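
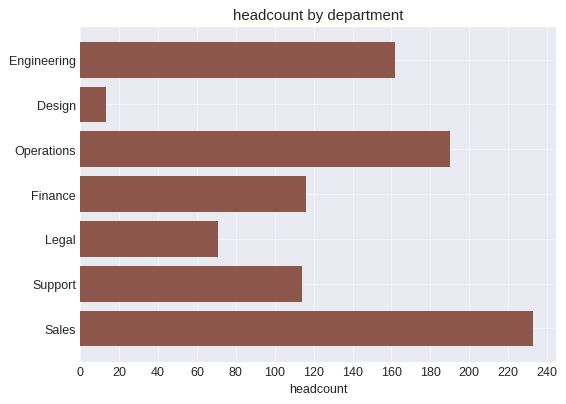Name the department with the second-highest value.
Operations

Top 3: Sales ≈ 240, Operations ≈ 200, Engineering ≈ 160.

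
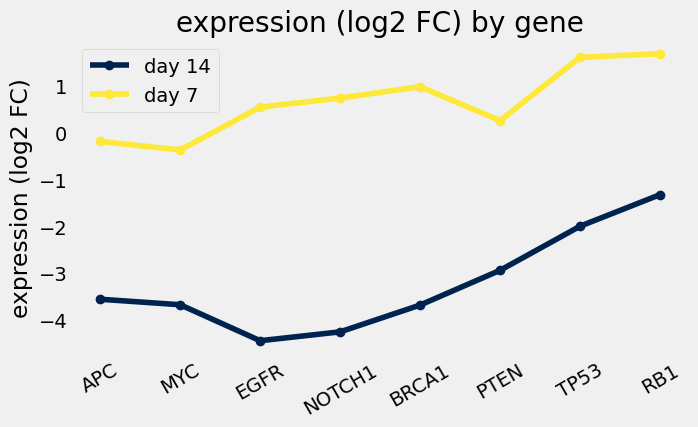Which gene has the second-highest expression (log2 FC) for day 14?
TP53

Top 3 for day 14: RB1 ≈ -1, TP53 ≈ -2, PTEN ≈ -3.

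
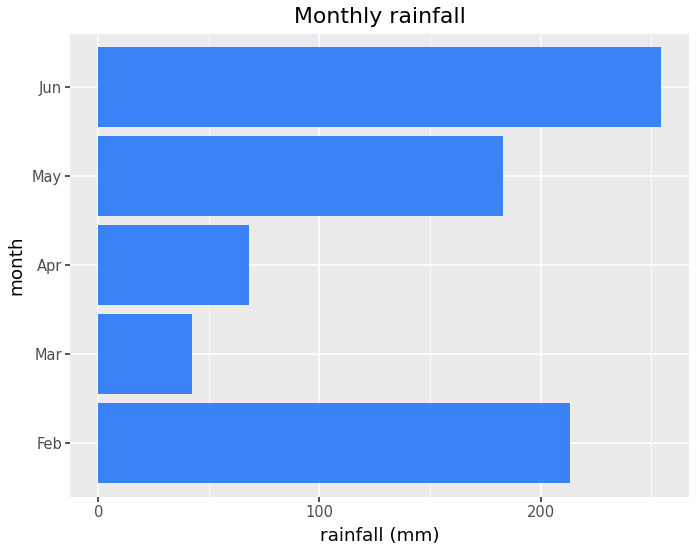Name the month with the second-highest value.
Top 3: Jun ≈ 250, Feb ≈ 225, May ≈ 175.

Feb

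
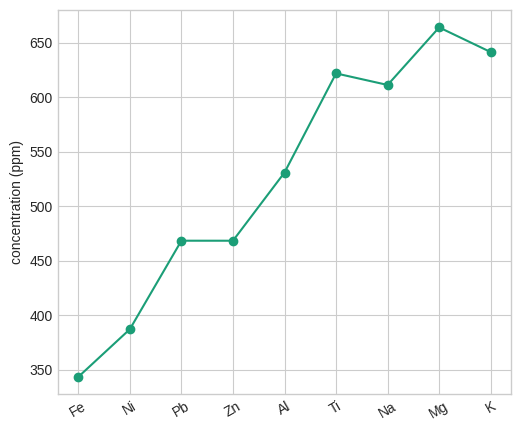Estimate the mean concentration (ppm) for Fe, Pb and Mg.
≈ 483

(350 + 450 + 650) / 3 ≈ 483.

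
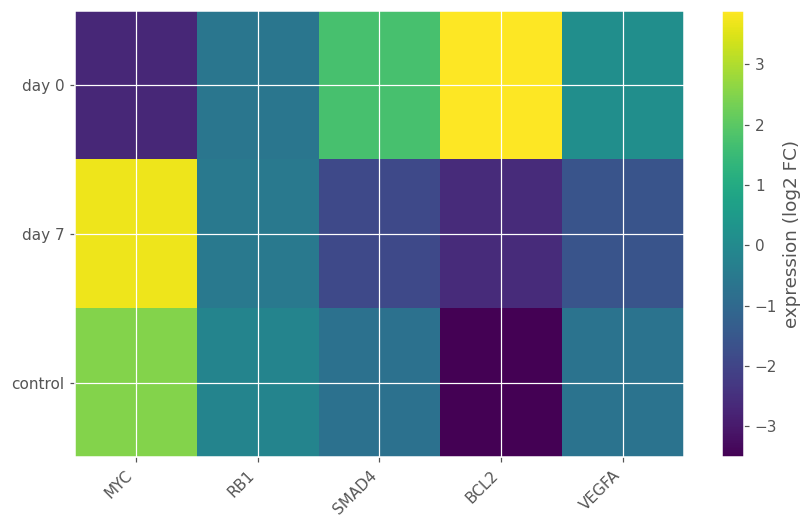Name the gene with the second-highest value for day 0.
SMAD4

Top 3 for day 0: BCL2 ≈ 4, SMAD4 ≈ 2, VEGFA ≈ 0.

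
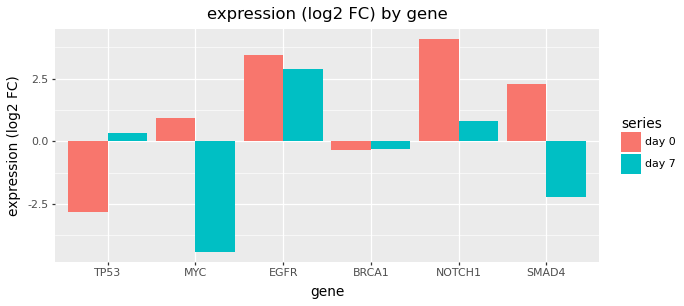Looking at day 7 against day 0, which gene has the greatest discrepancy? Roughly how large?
MYC, ≈ 5 log2 FC

MYC: day 7 ≈ -4, day 0 ≈ 1 → gap ≈ 5. Next-largest (SMAD4) is only ≈ 4.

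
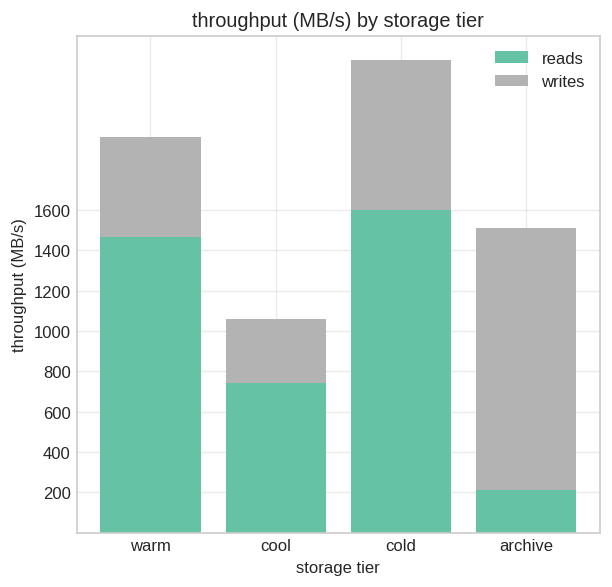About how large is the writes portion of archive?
≈ 1400

writes top ≈ 1600, bottom ≈ 200; segment ≈ 1400.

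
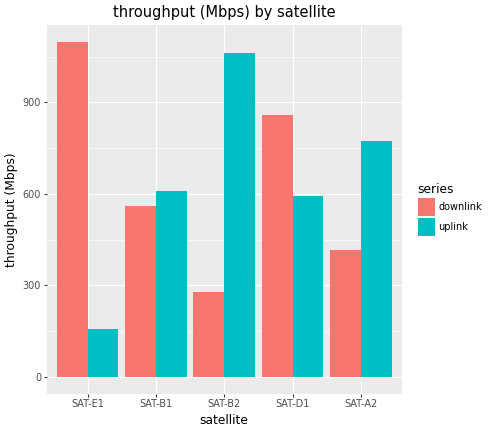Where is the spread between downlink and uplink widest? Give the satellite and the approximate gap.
SAT-E1, ≈ 900 Mbps

SAT-E1: downlink ≈ 1100, uplink ≈ 200 → gap ≈ 900. Next-largest (SAT-B2) is only ≈ 800.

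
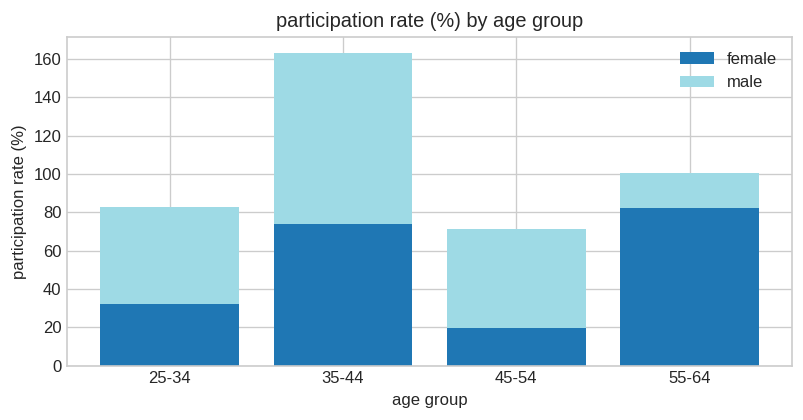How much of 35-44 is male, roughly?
≈ 80

male top ≈ 160, bottom ≈ 80; segment ≈ 80.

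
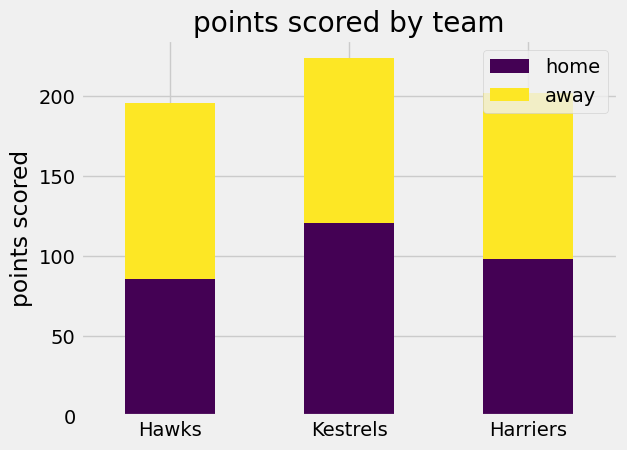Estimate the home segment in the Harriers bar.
home top ≈ 100, bottom ≈ 0; segment ≈ 100.

≈ 100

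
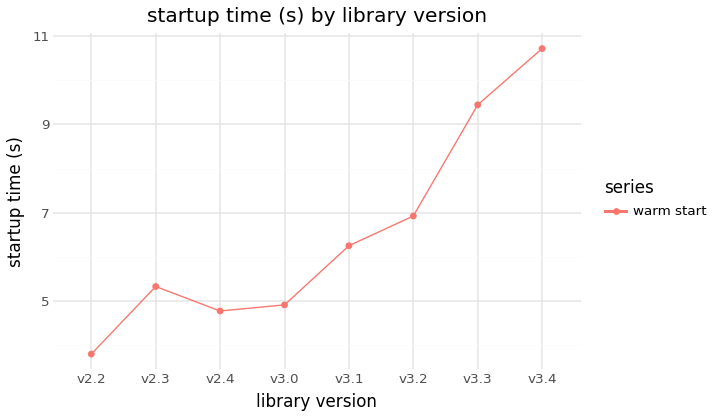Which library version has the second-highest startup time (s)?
v3.3

Top 3: v3.4 ≈ 11, v3.3 ≈ 9, v3.2 ≈ 7.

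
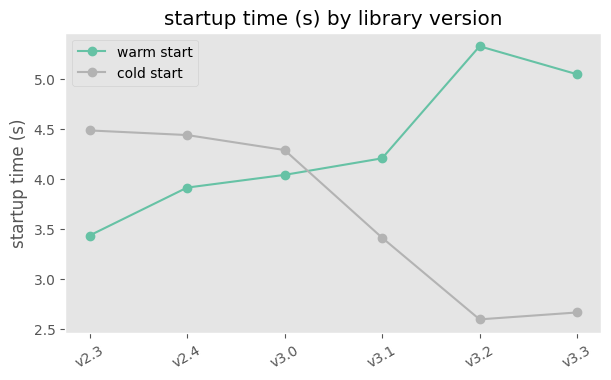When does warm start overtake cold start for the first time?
v3.0: warm start ≈ 4.0 vs cold start ≈ 4.5 (not yet); v3.1: warm start ≈ 4.0 vs cold start ≈ 3.5 (first crossover).

v3.1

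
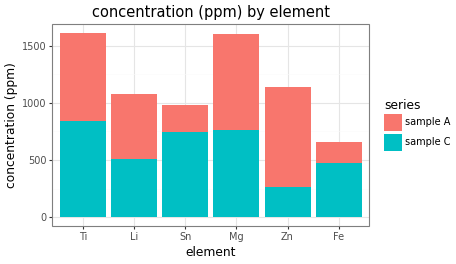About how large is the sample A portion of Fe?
≈ 200

sample A top ≈ 600, bottom ≈ 400; segment ≈ 200.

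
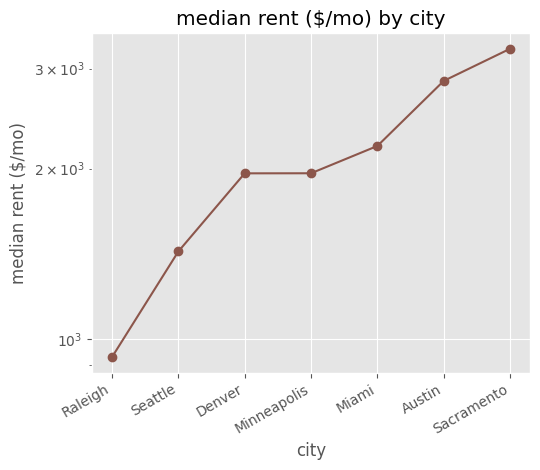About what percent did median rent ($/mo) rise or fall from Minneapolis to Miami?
≈ +10%

Minneapolis ≈ 2000, Miami ≈ 2200; (2200 − 2000) / 2000 ≈ +10%.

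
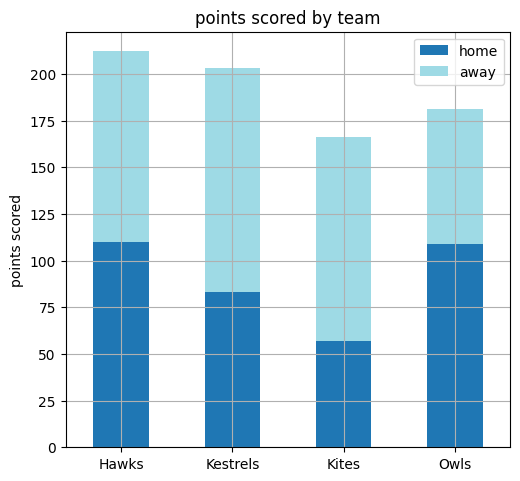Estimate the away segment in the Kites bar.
away top ≈ 160, bottom ≈ 60; segment ≈ 100.

≈ 100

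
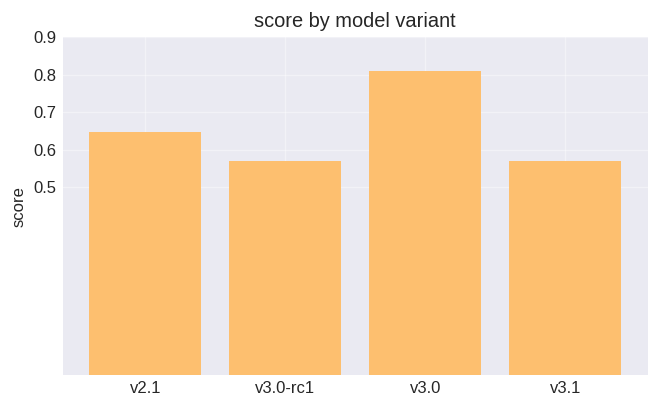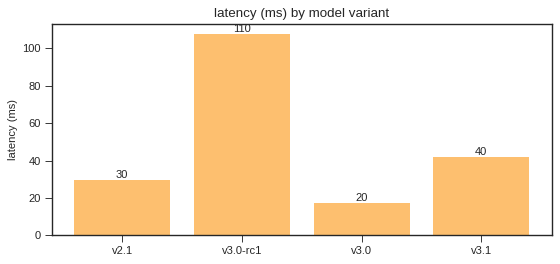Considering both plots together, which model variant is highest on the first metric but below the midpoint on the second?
v3.0

Chart 2 median latency (ms) ≈ 40; below-median model variants: v2.1, v3.0. Among those, v3.0 has the highest score (≈ 0.8).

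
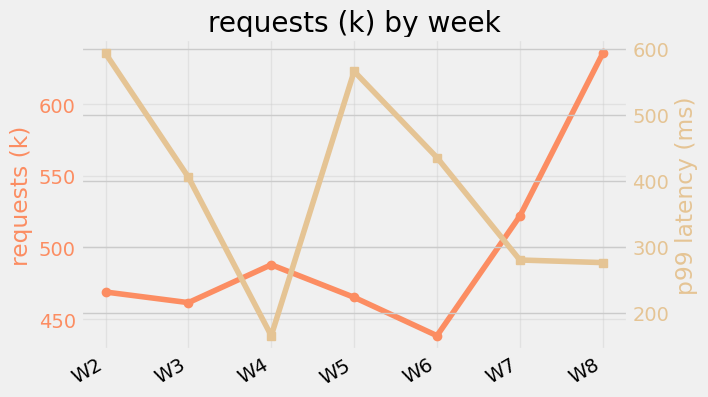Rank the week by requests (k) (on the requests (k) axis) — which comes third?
W4

Top 4 (on the requests (k) axis): W8 ≈ 640, W7 ≈ 520, W4 ≈ 480, W2 ≈ 460.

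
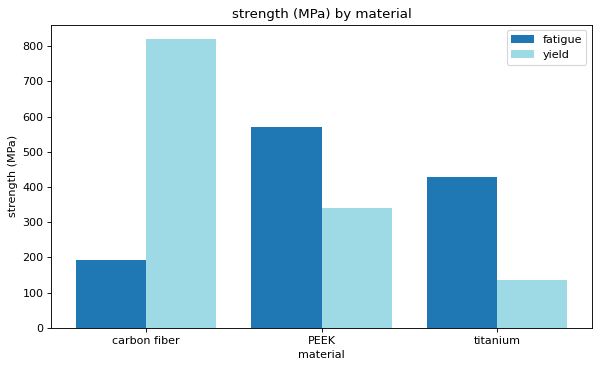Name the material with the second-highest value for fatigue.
Top 3 for fatigue: PEEK ≈ 600, titanium ≈ 400, carbon fiber ≈ 200.

titanium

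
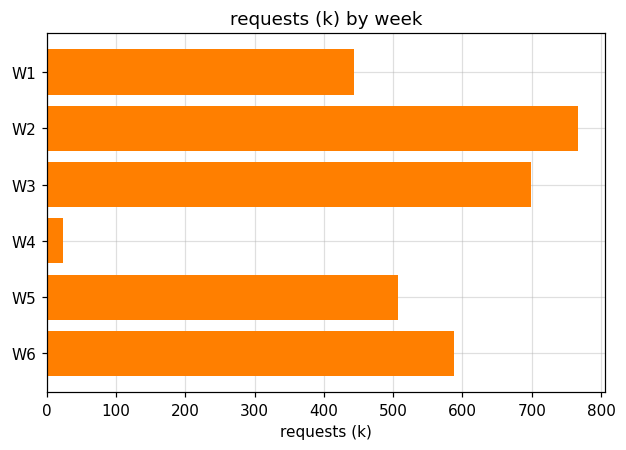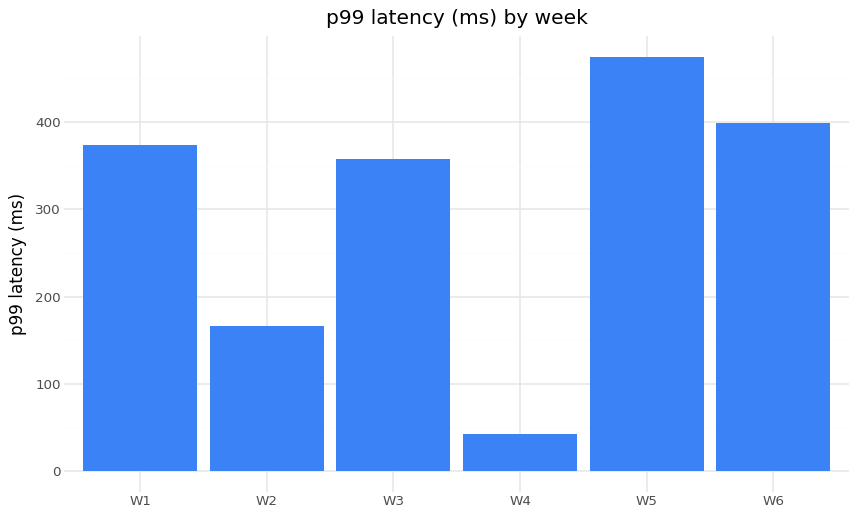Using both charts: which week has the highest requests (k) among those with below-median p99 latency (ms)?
W2

Chart 2 median p99 latency (ms) ≈ 350; below-median weeks: W2, W3, W4. Among those, W2 has the highest requests (k) (≈ 800).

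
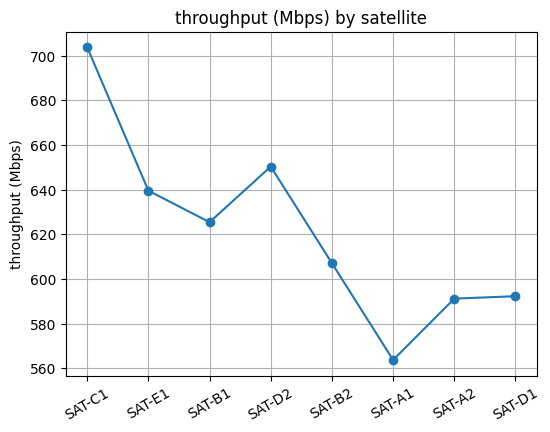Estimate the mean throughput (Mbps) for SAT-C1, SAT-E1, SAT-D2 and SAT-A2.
(700 + 640 + 660 + 600) / 4 ≈ 650.

≈ 650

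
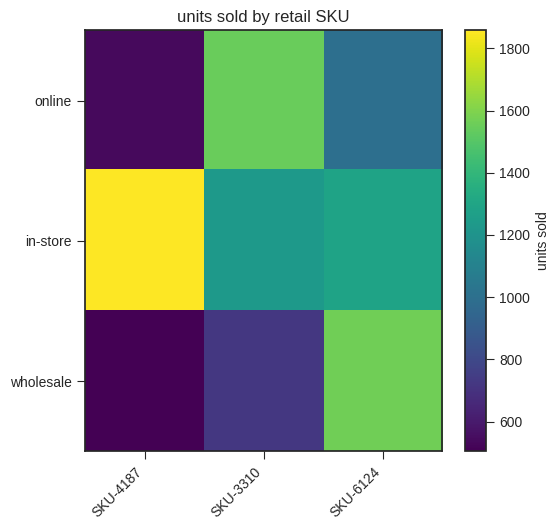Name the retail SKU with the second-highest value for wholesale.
SKU-3310

Top 3 for wholesale: SKU-6124 ≈ 1600, SKU-3310 ≈ 800, SKU-4187 ≈ 600.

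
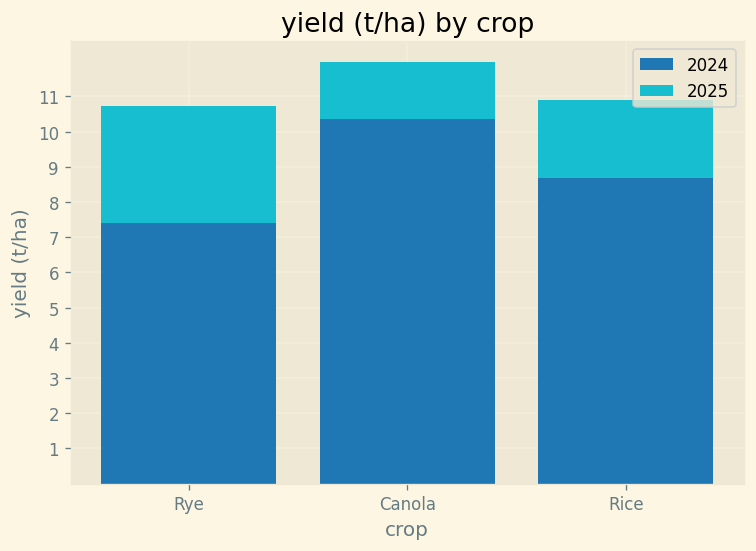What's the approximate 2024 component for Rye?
2024 top ≈ 7, bottom ≈ 0; segment ≈ 7.

≈ 7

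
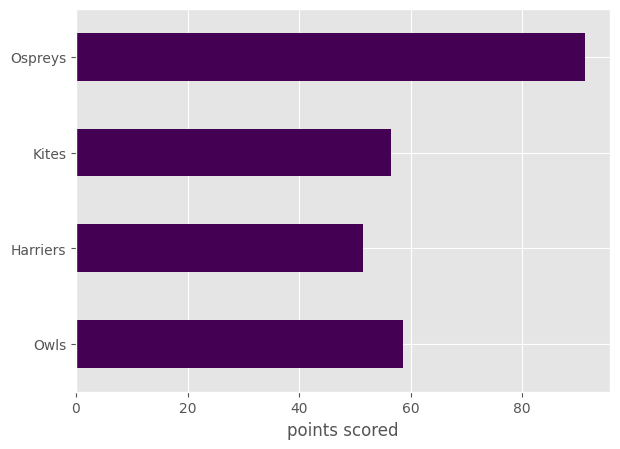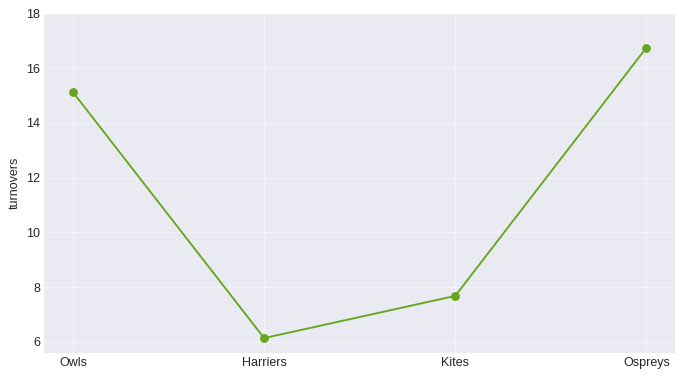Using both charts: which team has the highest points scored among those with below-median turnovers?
Kites

Chart 2 median turnovers ≈ 12; below-median teams: Harriers, Kites. Among those, Kites has the highest points scored (≈ 60).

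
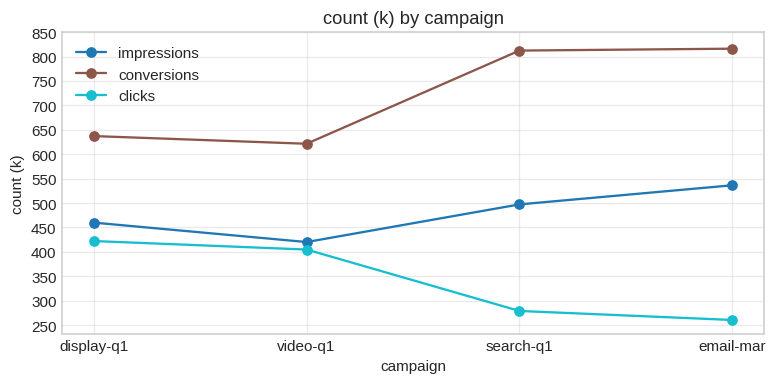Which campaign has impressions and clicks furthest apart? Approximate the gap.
email-mar, ≈ 300 k

email-mar: impressions ≈ 550, clicks ≈ 250 → gap ≈ 300. Next-largest (search-q1) is only ≈ 200.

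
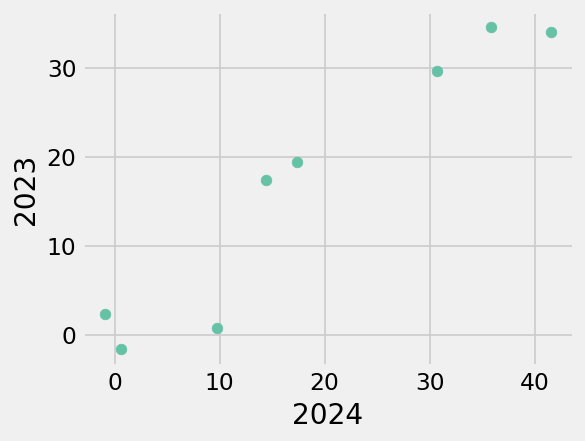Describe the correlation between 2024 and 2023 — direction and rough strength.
Points are positively correlated; strong (|r| ≈ 1.0).

positive, strong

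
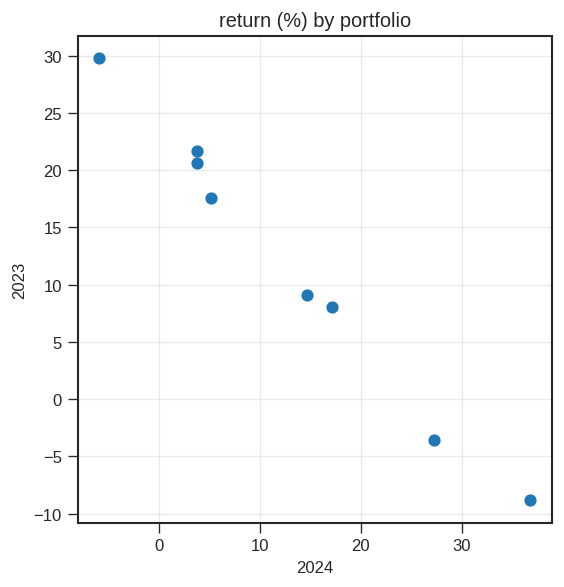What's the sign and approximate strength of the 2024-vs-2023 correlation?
negative, strong

Points are negatively correlated; strong (|r| ≈ 1.0).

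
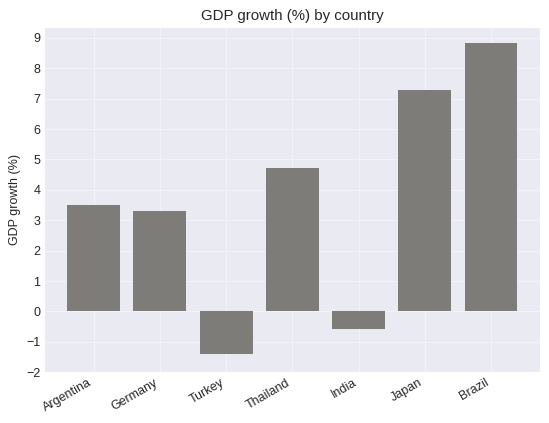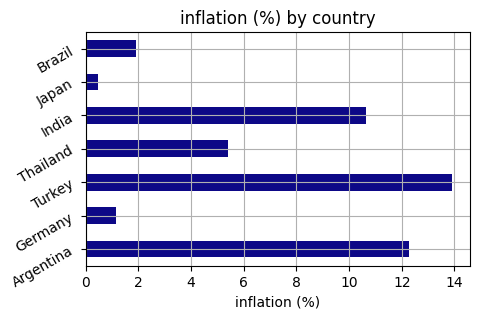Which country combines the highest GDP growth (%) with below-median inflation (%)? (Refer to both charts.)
Chart 2 median inflation (%) ≈ 6; below-median countries: Germany, Japan, Brazil. Among those, Brazil has the highest GDP growth (%) (≈ 9).

Brazil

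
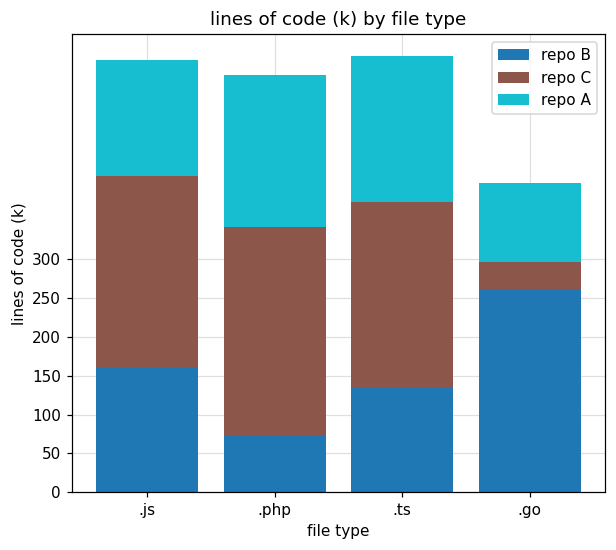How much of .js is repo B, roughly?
≈ 150

repo B top ≈ 150, bottom ≈ 0; segment ≈ 150.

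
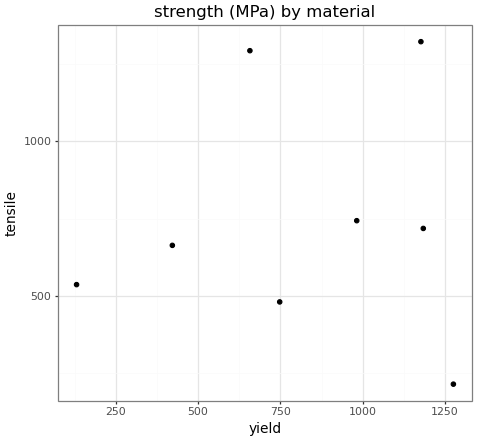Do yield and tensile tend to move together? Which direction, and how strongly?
no clear correlation

Points are roughly uncorrelated; weak (|r| ≈ 0.1).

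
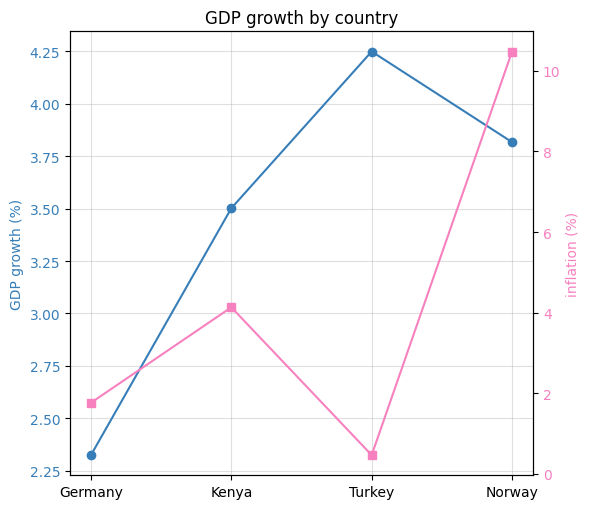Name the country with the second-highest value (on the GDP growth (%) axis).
Top 3 (on the GDP growth (%) axis): Turkey ≈ 4.2, Norway ≈ 3.8, Kenya ≈ 3.6.

Norway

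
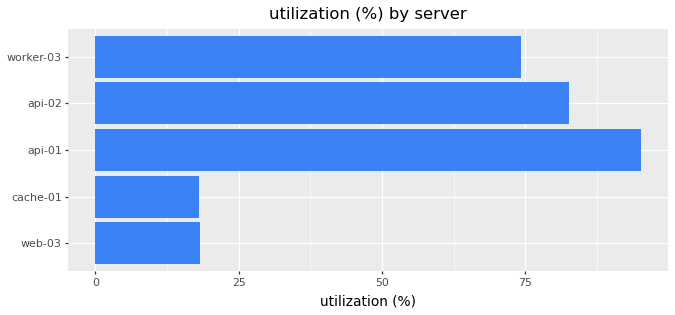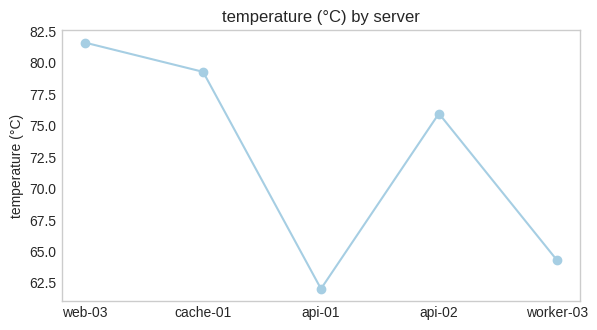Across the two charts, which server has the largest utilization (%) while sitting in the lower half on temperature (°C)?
Chart 2 median temperature (°C) ≈ 80; below-median servers: api-01, worker-03. Among those, api-01 has the highest utilization (%) (≈ 100).

api-01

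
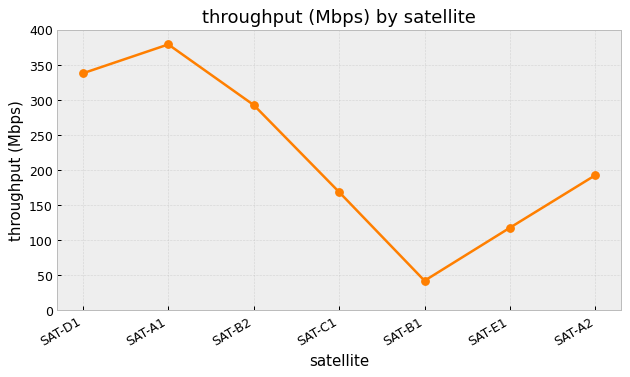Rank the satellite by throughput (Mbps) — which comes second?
Top 3: SAT-A1 ≈ 400, SAT-D1 ≈ 350, SAT-B2 ≈ 300.

SAT-D1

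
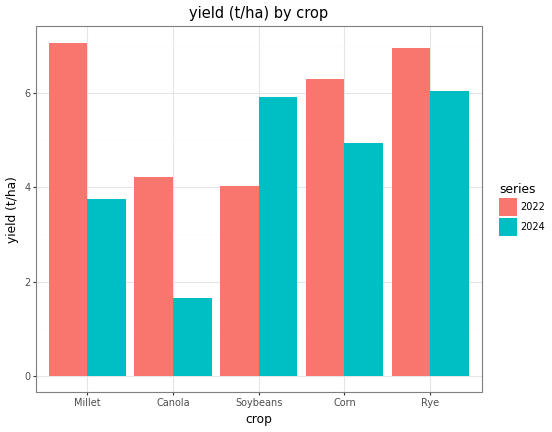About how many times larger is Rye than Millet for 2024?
≈ 1.5×

Rye ≈ 6, Millet ≈ 4; 6/4 ≈ 1.5.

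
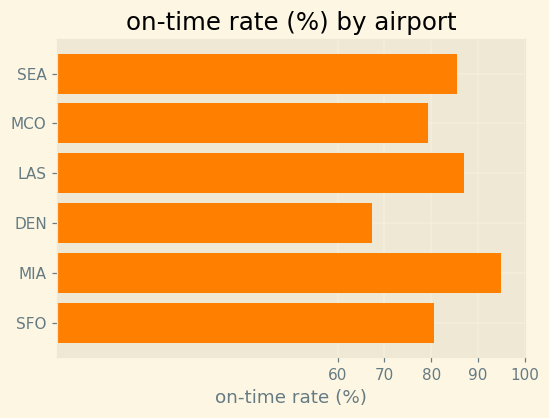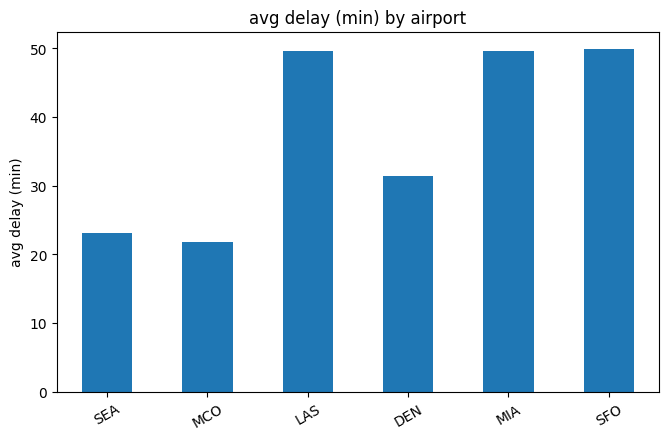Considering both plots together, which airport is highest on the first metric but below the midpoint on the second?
SEA

Chart 2 median avg delay (min) ≈ 40; below-median airports: SEA, MCO, DEN. Among those, SEA has the highest on-time rate (%) (≈ 90).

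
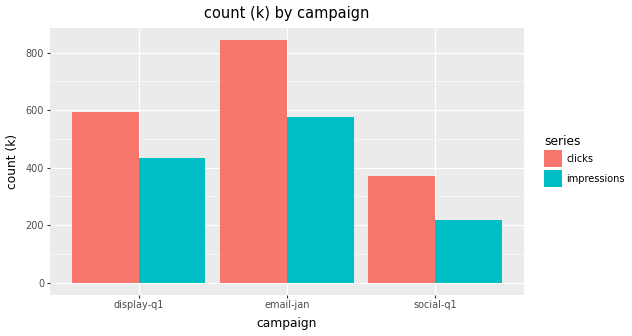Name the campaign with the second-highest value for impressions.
Top 3 for impressions: email-jan ≈ 600, display-q1 ≈ 400, social-q1 ≈ 200.

display-q1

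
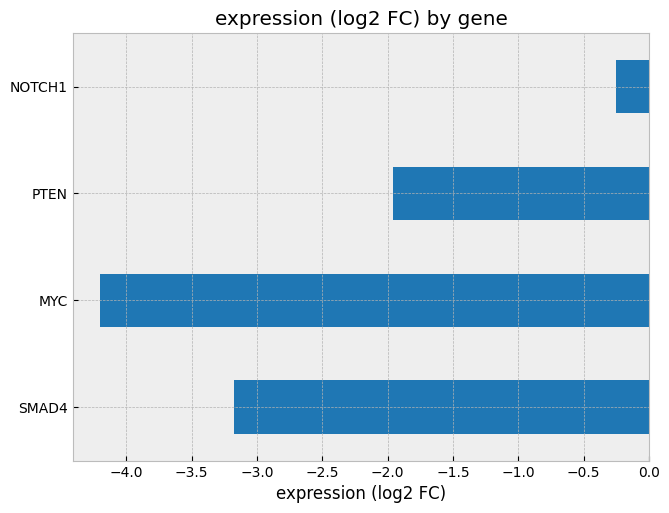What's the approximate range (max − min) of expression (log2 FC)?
Max NOTCH1 ≈ 0.0, min MYC ≈ -4.0; range ≈ 4.0.

≈ 4.0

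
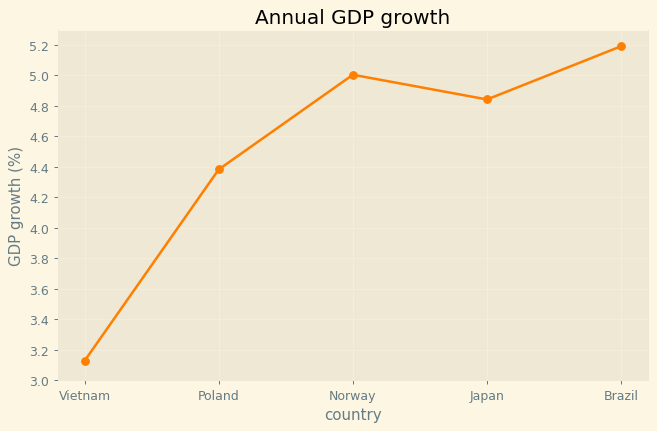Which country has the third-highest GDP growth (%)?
Top 4: Brazil ≈ 5.2, Norway ≈ 5.0, Japan ≈ 4.8, Poland ≈ 4.4.

Japan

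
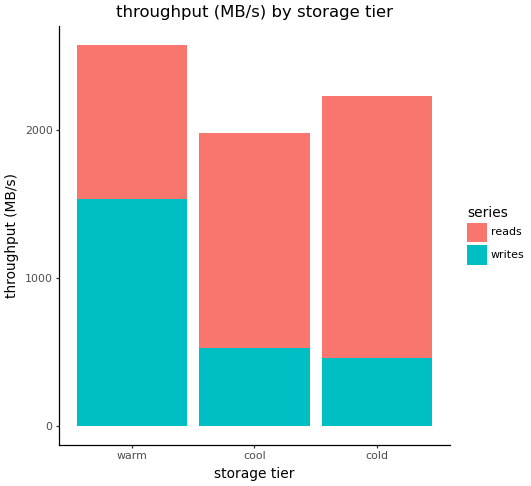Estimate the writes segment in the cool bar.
≈ 500

writes top ≈ 500, bottom ≈ 0; segment ≈ 500.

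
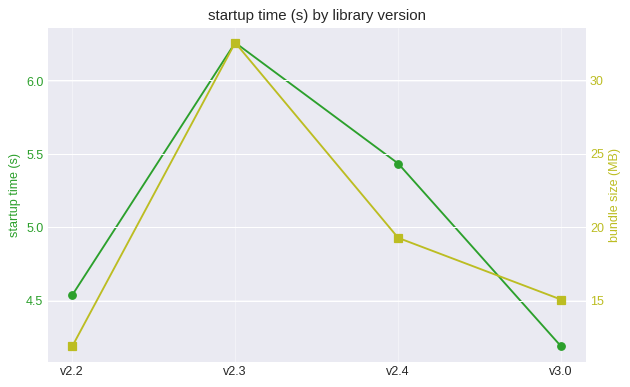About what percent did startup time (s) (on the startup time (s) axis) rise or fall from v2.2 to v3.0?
≈ -8.7%

v2.2 ≈ 4.6, v3.0 ≈ 4.2; (4.2 − 4.6) / 4.6 ≈ -8.7%.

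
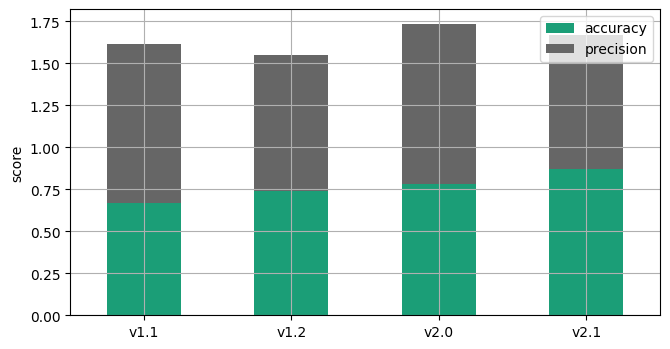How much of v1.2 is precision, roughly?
precision top ≈ 1.6, bottom ≈ 0.8; segment ≈ 0.8.

≈ 0.8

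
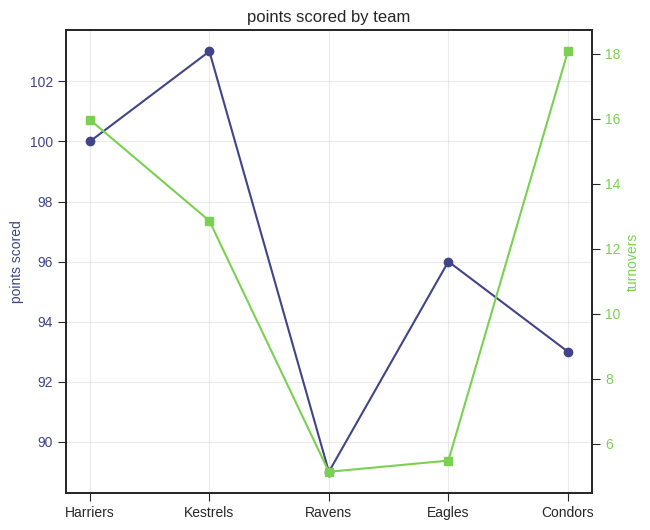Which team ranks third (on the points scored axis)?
Eagles

Top 4 (on the points scored axis): Kestrels ≈ 104, Harriers ≈ 100, Eagles ≈ 96, Condors ≈ 92.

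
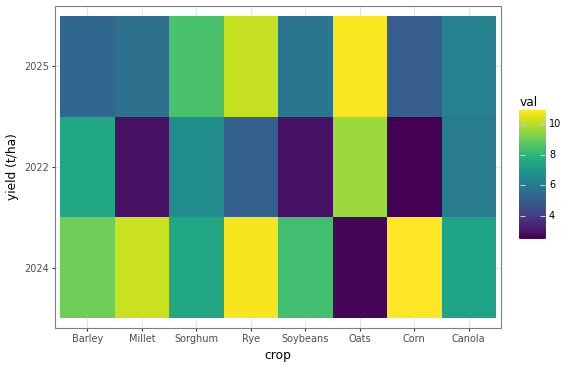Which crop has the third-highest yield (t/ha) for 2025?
Top 4 for 2025: Oats ≈ 11, Rye ≈ 10, Sorghum ≈ 9, Canola ≈ 6.

Sorghum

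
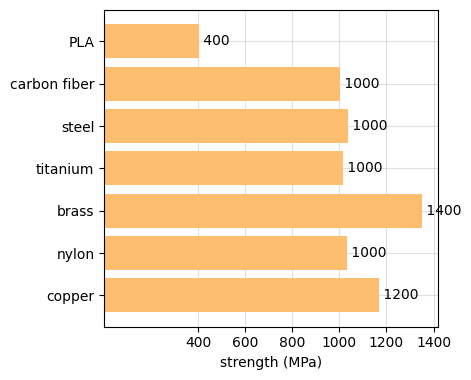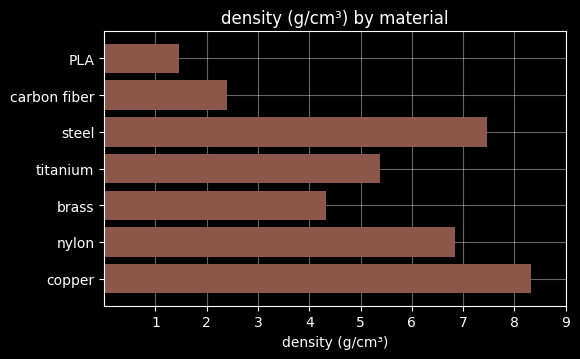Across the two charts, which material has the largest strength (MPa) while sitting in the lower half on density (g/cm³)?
brass

Chart 2 median density (g/cm³) ≈ 5; below-median materials: PLA, carbon fiber, brass. Among those, brass has the highest strength (MPa) (≈ 1400).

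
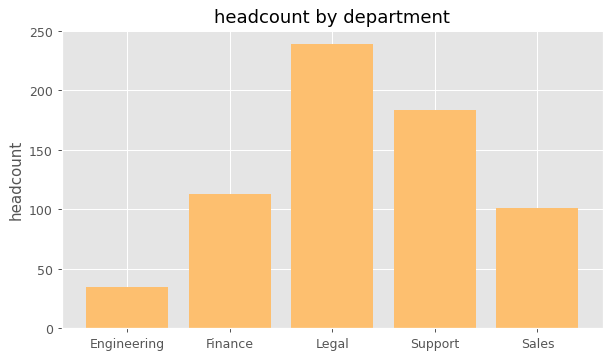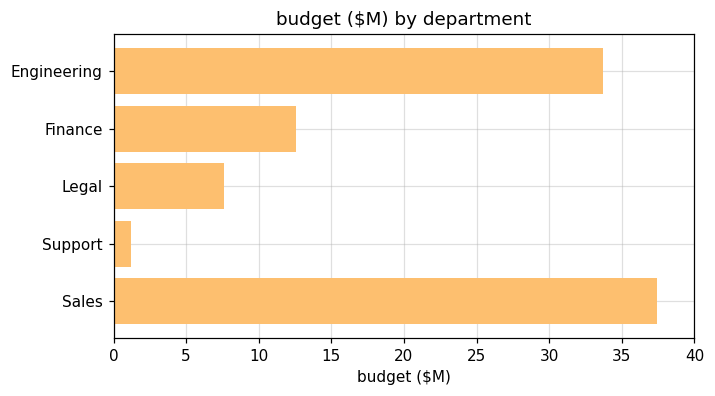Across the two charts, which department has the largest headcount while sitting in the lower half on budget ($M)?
Chart 2 median budget ($M) ≈ 15; below-median departments: Legal, Support. Among those, Legal has the highest headcount (≈ 250).

Legal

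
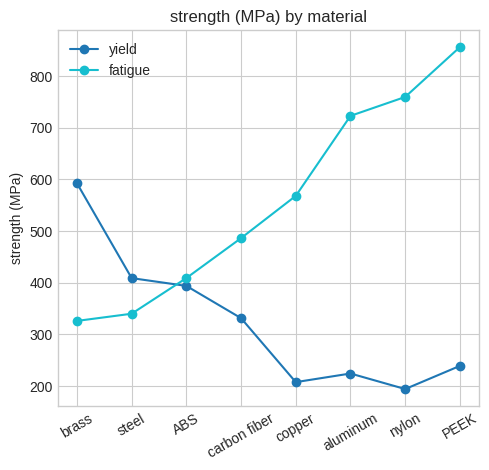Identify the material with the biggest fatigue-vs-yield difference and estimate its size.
PEEK: fatigue ≈ 900, yield ≈ 200 → gap ≈ 700. Next-largest (nylon) is only ≈ 600.

PEEK, ≈ 700 MPa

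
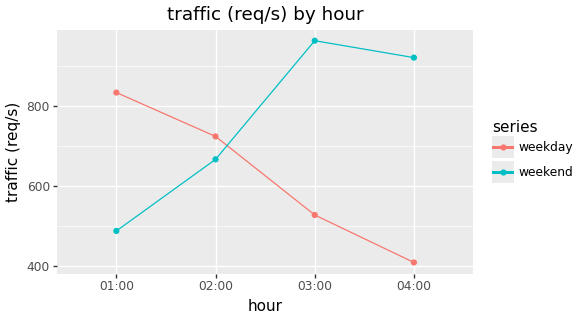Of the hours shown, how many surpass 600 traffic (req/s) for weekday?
Above 600: 01:00, 02:00.

2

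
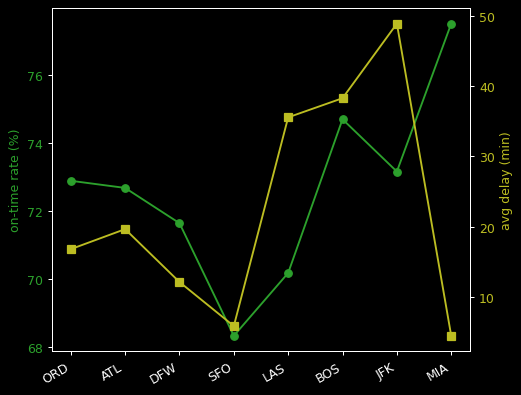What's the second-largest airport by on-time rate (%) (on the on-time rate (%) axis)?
BOS

Top 3 (on the on-time rate (%) axis): MIA ≈ 78, BOS ≈ 75, JFK ≈ 73.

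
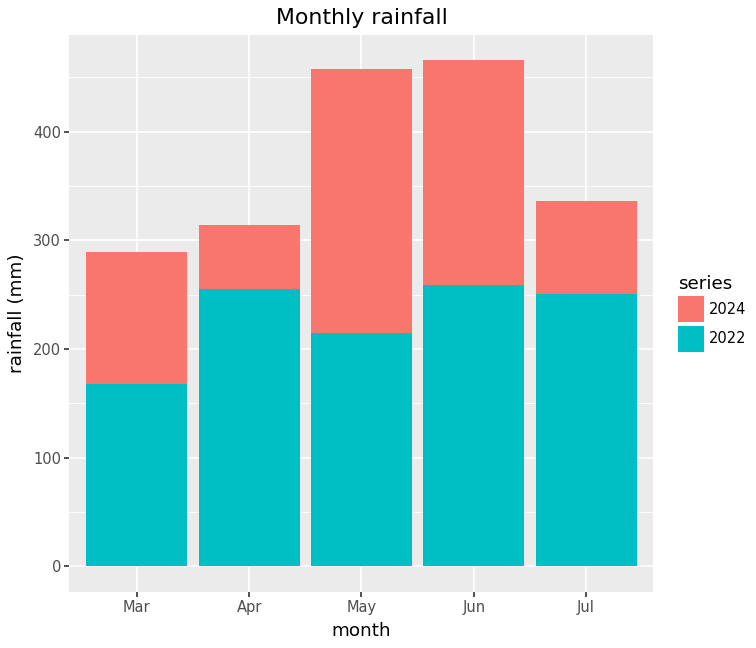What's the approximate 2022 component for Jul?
2022 top ≈ 250, bottom ≈ 0; segment ≈ 250.

≈ 250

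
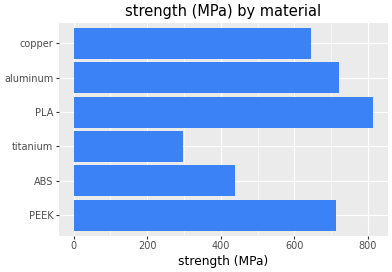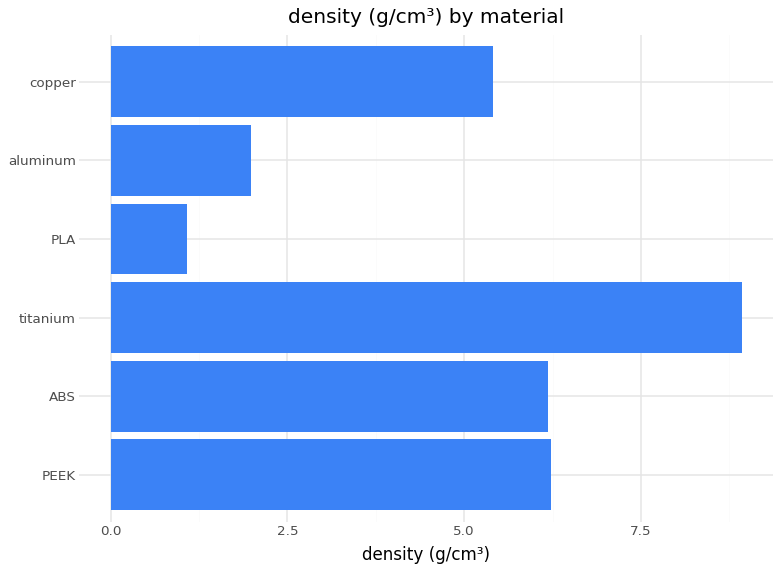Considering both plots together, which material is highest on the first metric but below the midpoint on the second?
PLA

Chart 2 median density (g/cm³) ≈ 6; below-median materials: PLA, aluminum, copper. Among those, PLA has the highest strength (MPa) (≈ 800).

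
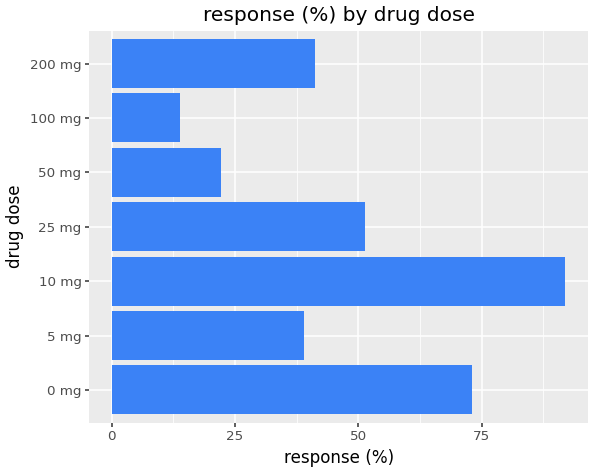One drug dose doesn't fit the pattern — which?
10 mg ≈ 90; the rest sit between ≈ 10 and ≈ 70.

10 mg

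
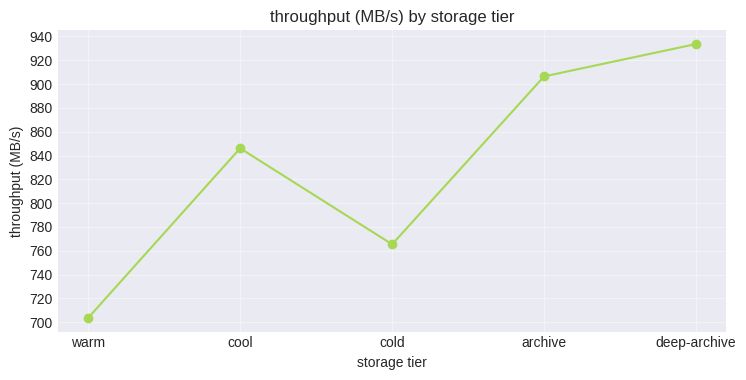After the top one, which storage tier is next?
archive

Top 3: deep-archive ≈ 940, archive ≈ 900, cool ≈ 840.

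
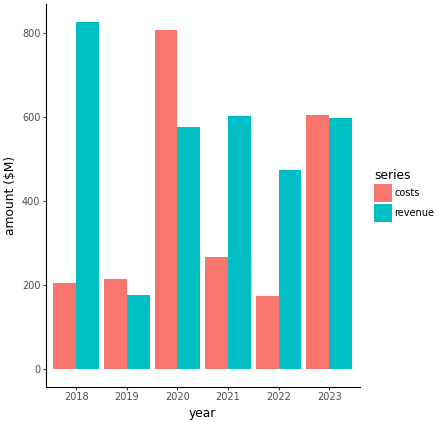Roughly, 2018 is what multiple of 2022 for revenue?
2018 ≈ 800, 2022 ≈ 500; 800/500 ≈ 1.6.

≈ 1.6×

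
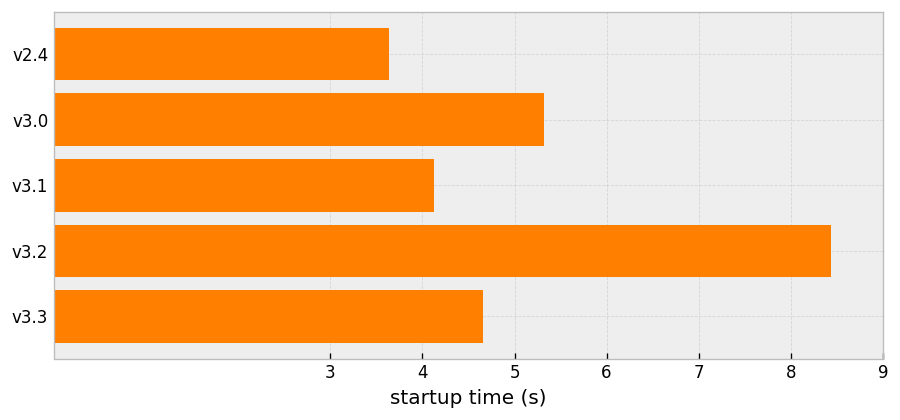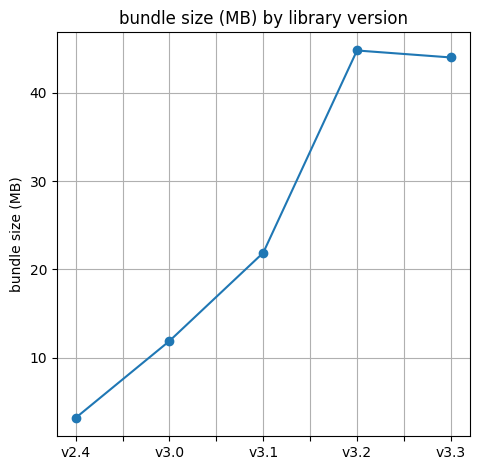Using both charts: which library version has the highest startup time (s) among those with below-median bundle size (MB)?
v3.0

Chart 2 median bundle size (MB) ≈ 20; below-median library versions: v2.4, v3.0. Among those, v3.0 has the highest startup time (s) (≈ 5).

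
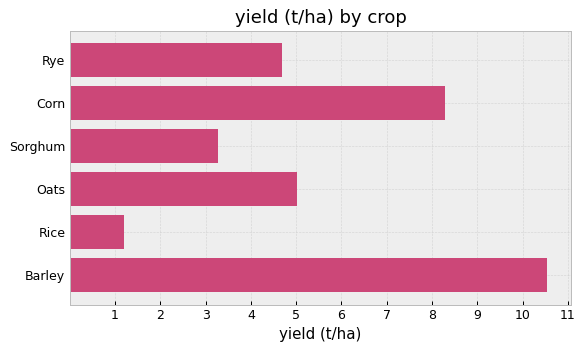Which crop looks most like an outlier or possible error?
Barley ≈ 11; the rest sit between ≈ 1 and ≈ 8.

Barley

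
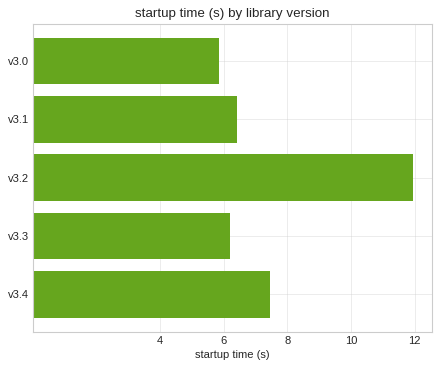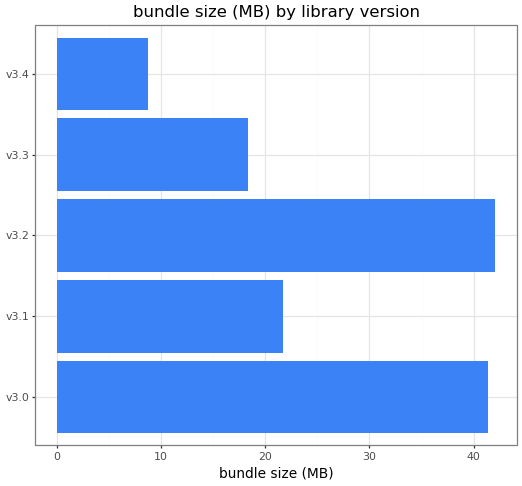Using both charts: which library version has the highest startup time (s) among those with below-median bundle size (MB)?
v3.4

Chart 2 median bundle size (MB) ≈ 20; below-median library versions: v3.3, v3.4. Among those, v3.4 has the highest startup time (s) (≈ 8).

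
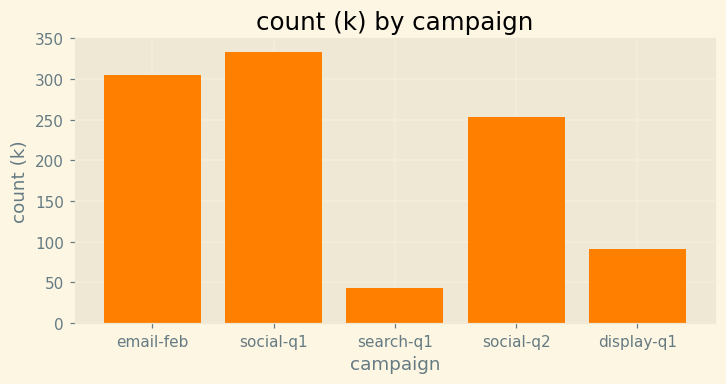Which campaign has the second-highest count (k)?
email-feb

Top 3: social-q1 ≈ 350, email-feb ≈ 300, social-q2 ≈ 250.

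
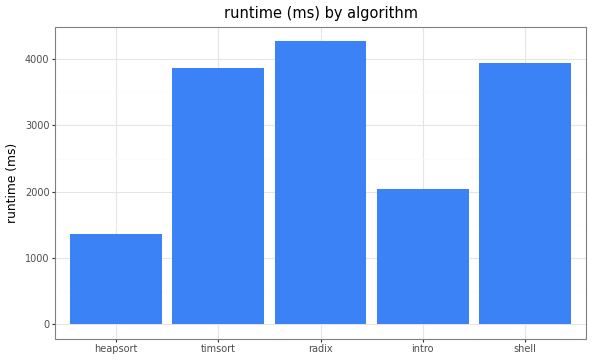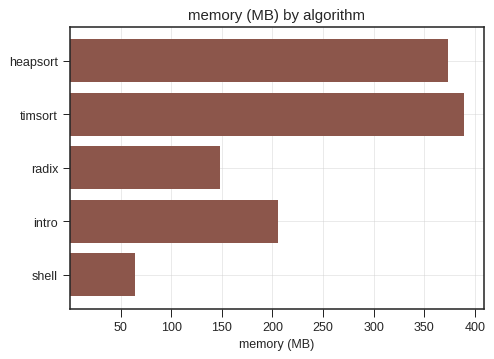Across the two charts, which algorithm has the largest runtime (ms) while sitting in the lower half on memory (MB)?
Chart 2 median memory (MB) ≈ 200; below-median algorithms: radix, shell. Among those, radix has the highest runtime (ms) (≈ 4500).

radix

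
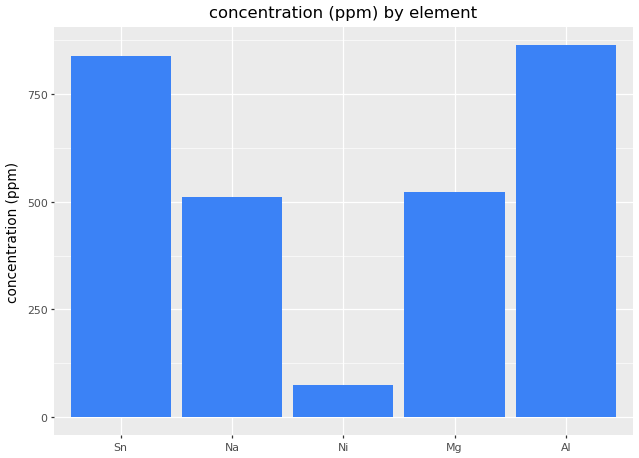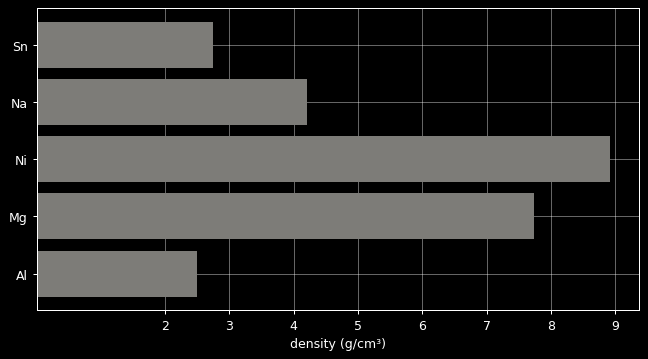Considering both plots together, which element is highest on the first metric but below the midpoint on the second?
Al

Chart 2 median density (g/cm³) ≈ 4; below-median elements: Sn, Al. Among those, Al has the highest concentration (ppm) (≈ 900).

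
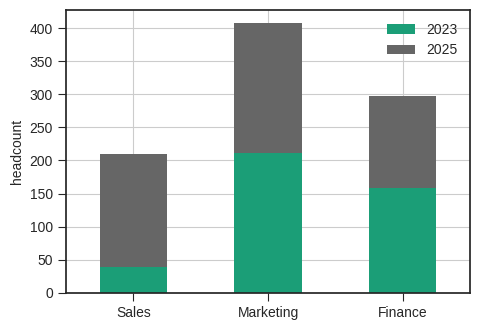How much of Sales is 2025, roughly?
≈ 150

2025 top ≈ 200, bottom ≈ 50; segment ≈ 150.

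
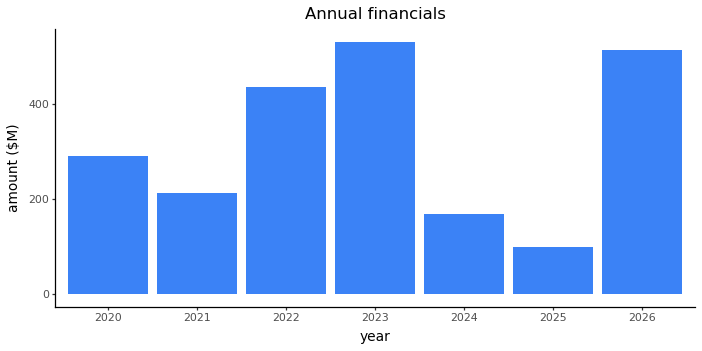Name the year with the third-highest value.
2022

Top 4: 2023 ≈ 550, 2026 ≈ 500, 2022 ≈ 450, 2020 ≈ 300.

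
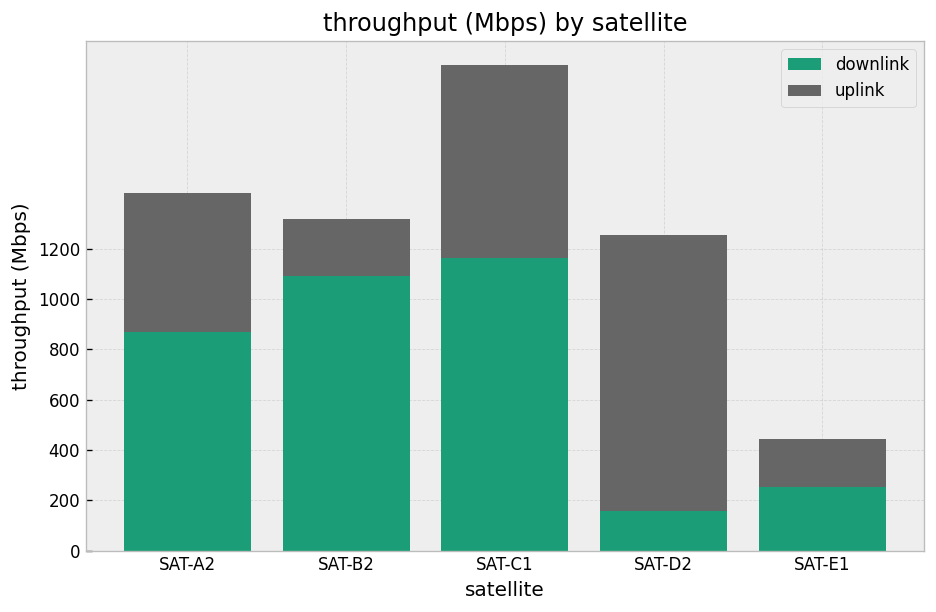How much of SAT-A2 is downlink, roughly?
downlink top ≈ 800, bottom ≈ 0; segment ≈ 800.

≈ 800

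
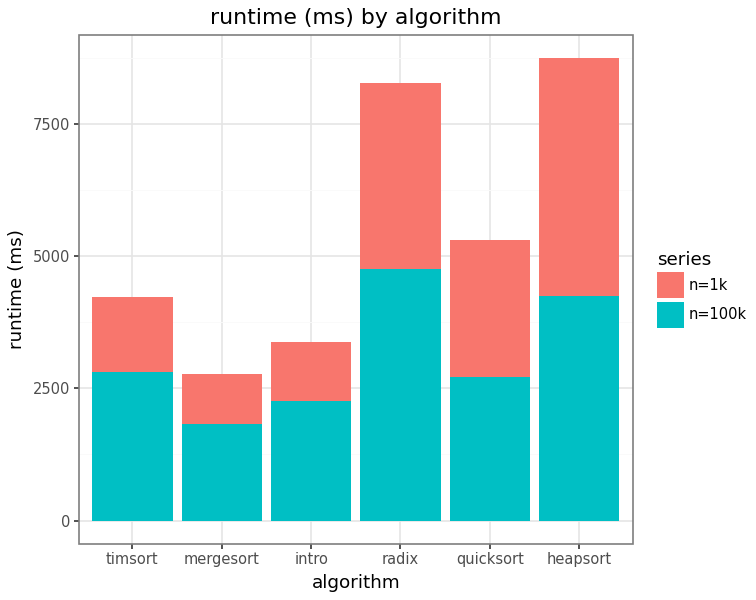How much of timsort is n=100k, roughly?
n=100k top ≈ 3000, bottom ≈ 0; segment ≈ 3000.

≈ 3000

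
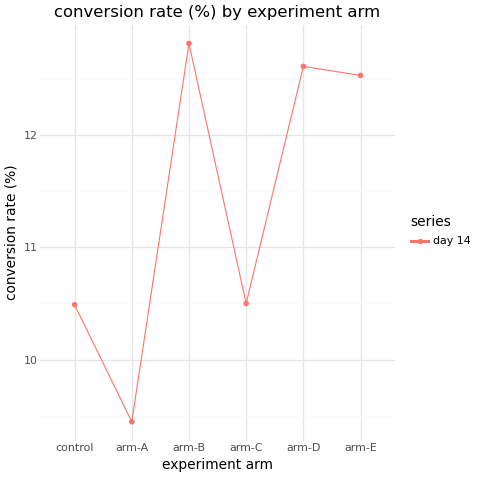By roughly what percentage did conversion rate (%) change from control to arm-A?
≈ -9.5%

control ≈ 10.5, arm-A ≈ 9.5; (9.5 − 10.5) / 10.5 ≈ -9.5%.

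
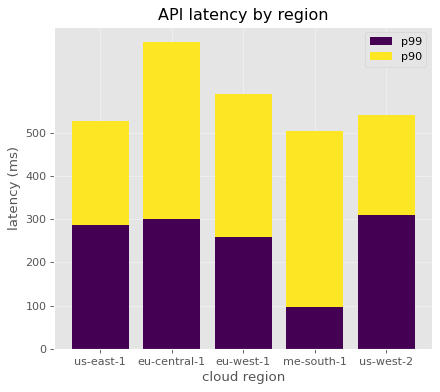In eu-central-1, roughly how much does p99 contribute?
p99 top ≈ 300, bottom ≈ 0; segment ≈ 300.

≈ 300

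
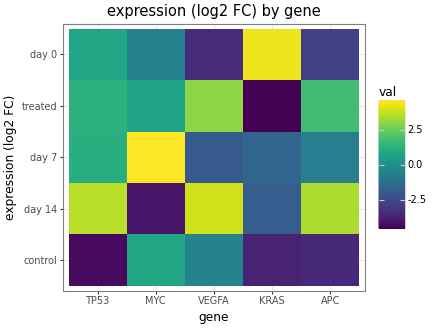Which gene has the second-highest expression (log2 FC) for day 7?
Top 3 for day 7: MYC ≈ 5, TP53 ≈ 1, APC ≈ -1.

TP53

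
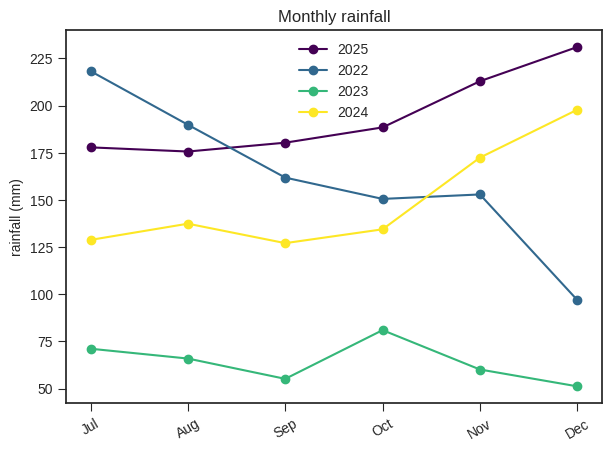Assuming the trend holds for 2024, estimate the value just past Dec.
≈ 230

Last three: 140, 180, 200 → slope ≈ 30/step → next ≈ 230.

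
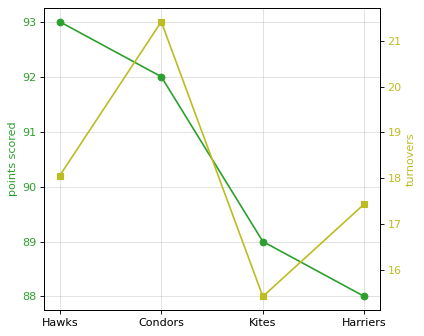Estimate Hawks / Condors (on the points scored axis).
≈ 1.01×

Hawks ≈ 93.0, Condors ≈ 92.0; 93.0/92.0 ≈ 1.01.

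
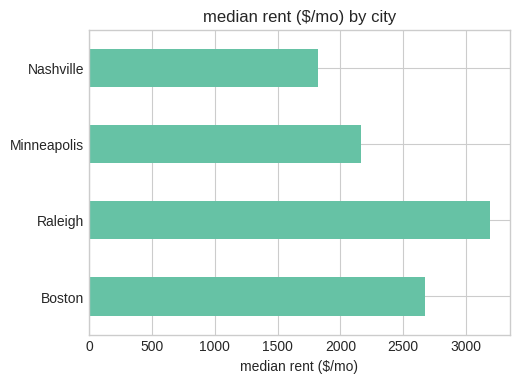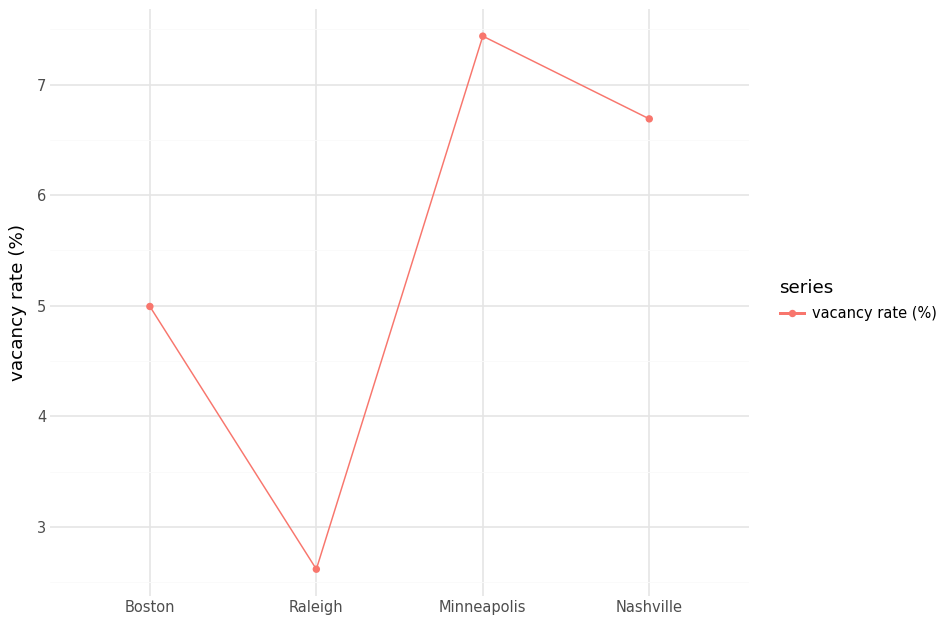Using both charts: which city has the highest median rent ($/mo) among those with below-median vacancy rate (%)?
Chart 2 median vacancy rate (%) ≈ 6; below-median cities: Boston, Raleigh. Among those, Raleigh has the highest median rent ($/mo) (≈ 3000).

Raleigh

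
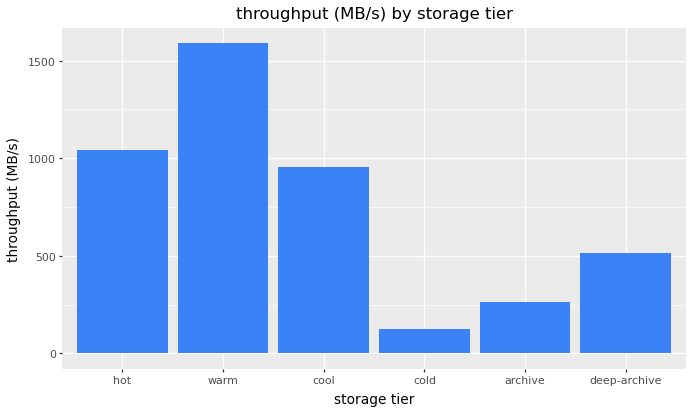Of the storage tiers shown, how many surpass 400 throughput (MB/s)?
4

Above 400: hot, warm, cool, deep-archive.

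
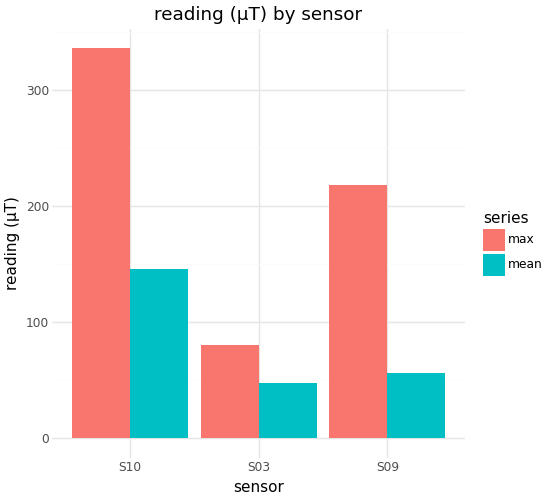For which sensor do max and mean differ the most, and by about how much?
S10: max ≈ 350, mean ≈ 150 → gap ≈ 200. Next-largest (S09) is only ≈ 150.

S10, ≈ 200 µT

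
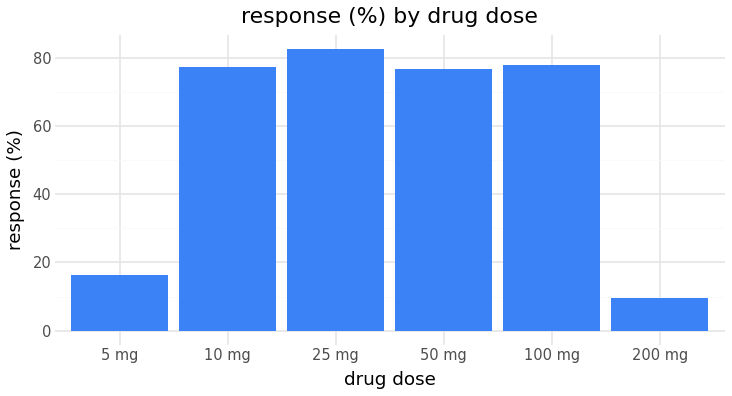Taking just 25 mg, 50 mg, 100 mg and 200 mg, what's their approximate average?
≈ 62

(80 + 80 + 80 + 10) / 4 ≈ 62.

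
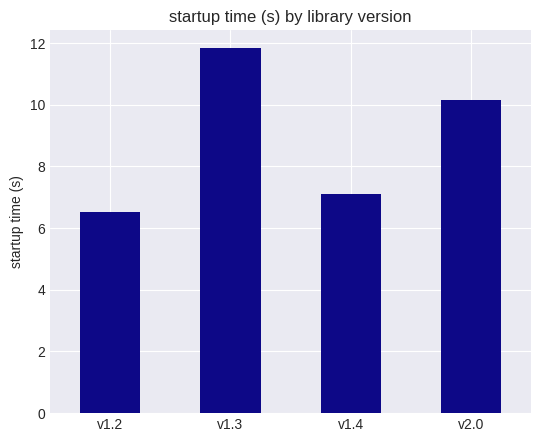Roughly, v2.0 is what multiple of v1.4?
≈ 1.43×

v2.0 ≈ 10, v1.4 ≈ 7; 10/7 ≈ 1.43.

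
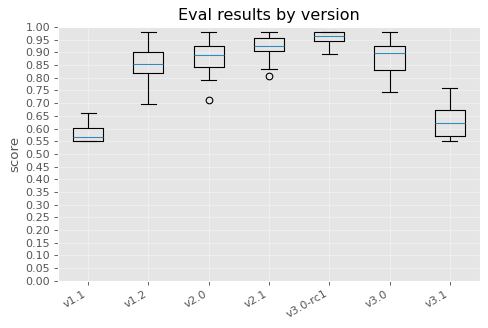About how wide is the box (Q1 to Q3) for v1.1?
≈ 0.05

Q3 ≈ 0.60, Q1 ≈ 0.55; IQR ≈ 0.05.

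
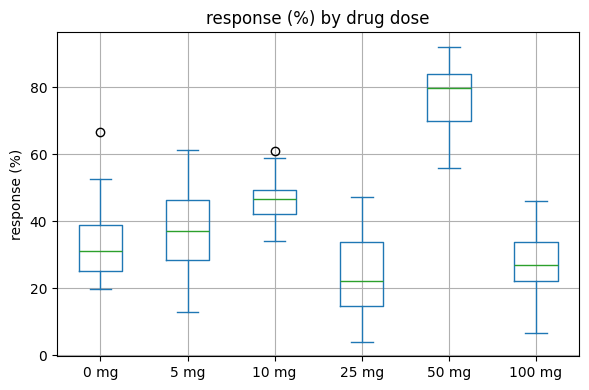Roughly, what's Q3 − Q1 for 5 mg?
≈ 15

Q3 ≈ 45, Q1 ≈ 30; IQR ≈ 15.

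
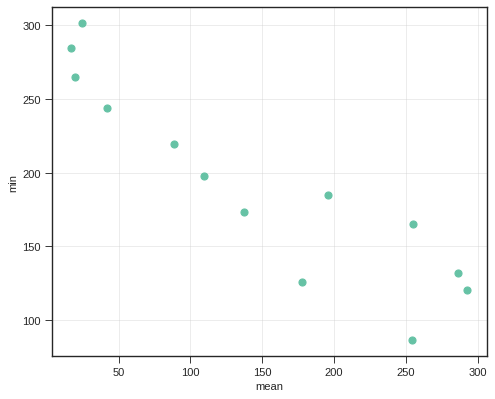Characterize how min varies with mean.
Points are negatively correlated; strong (|r| ≈ 0.9).

negative, strong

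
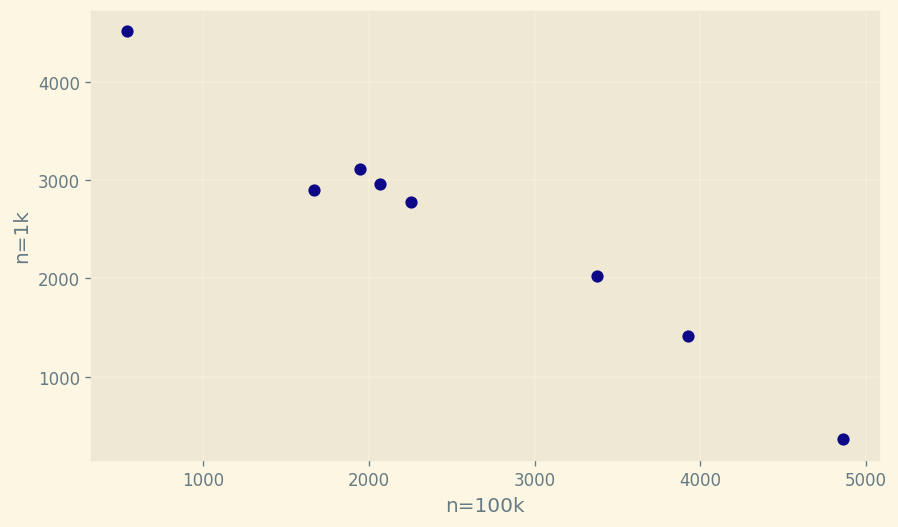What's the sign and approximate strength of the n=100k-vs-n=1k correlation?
negative, strong

Points are negatively correlated; strong (|r| ≈ 1.0).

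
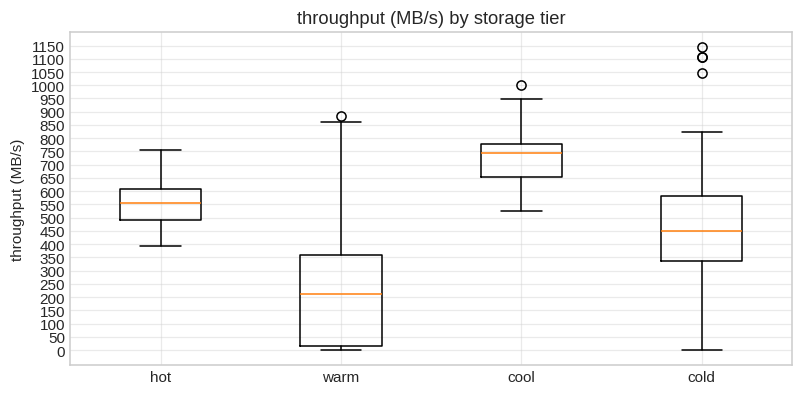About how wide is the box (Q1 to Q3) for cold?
Q3 ≈ 600, Q1 ≈ 350; IQR ≈ 250.

≈ 250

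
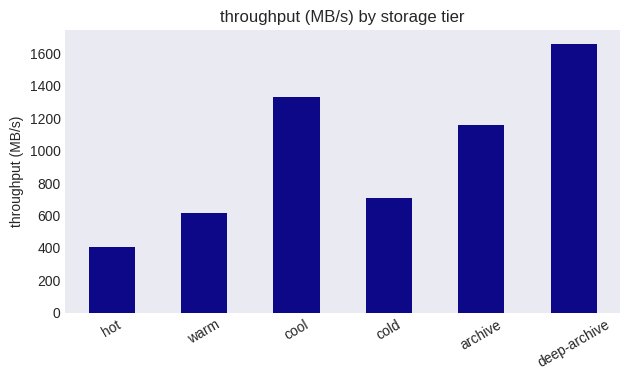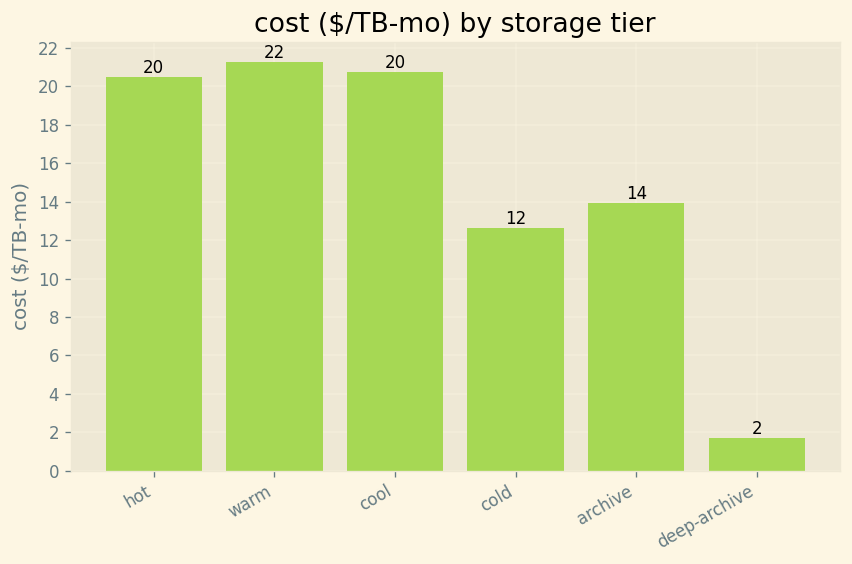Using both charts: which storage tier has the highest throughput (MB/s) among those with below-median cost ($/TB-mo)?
Chart 2 median cost ($/TB-mo) ≈ 18; below-median storage tiers: cold, archive, deep-archive. Among those, deep-archive has the highest throughput (MB/s) (≈ 1600).

deep-archive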